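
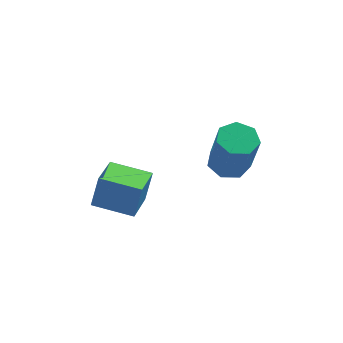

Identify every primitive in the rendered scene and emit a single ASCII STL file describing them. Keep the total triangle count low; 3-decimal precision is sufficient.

solid 
facet normal -0.146 0.319 -0.937
outer loop
vertex 0.433 -1.478 0.169
vertex 0.043 -0.848 0.444
vertex 0.816 -0.924 0.298
endloop
endfacet
facet normal 0.817 -0.496 -0.295
outer loop
vertex 0.433 -1.478 0.169
vertex 0.816 -0.924 0.298
vertex 0.727 -2.121 2.062
endloop
endfacet
facet normal 0.816 -0.496 -0.295
outer loop
vertex 0.727 -2.121 2.062
vertex 0.816 -0.924 0.298
vertex 1.11 -1.567 2.19
endloop
endfacet
facet normal 0.146 -0.318 0.937
outer loop
vertex 0.727 -2.121 2.062
vertex 1.11 -1.567 2.19
vertex 0.337 -1.492 2.336
endloop
endfacet
facet normal -0.146 0.319 -0.937
outer loop
vertex 0.816 -0.924 0.298
vertex 0.043 -0.848 0.444
vertex 0.616 -0.313 0.537
endloop
endfacet
facet normal 0.945 0.324 -0.037
outer loop
vertex 0.816 -0.924 0.298
vertex 0.616 -0.313 0.537
vertex 1.11 -1.567 2.19
endloop
endfacet
facet normal 0.945 0.324 -0.037
outer loop
vertex 1.11 -1.567 2.19
vertex 0.616 -0.313 0.537
vertex 0.91 -0.956 2.429
endloop
endfacet
facet normal 0.146 -0.319 0.937
outer loop
vertex 1.11 -1.567 2.19
vertex 0.91 -0.956 2.429
vertex 0.337 -1.492 2.336
endloop
endfacet
facet normal -0.145 0.318 -0.937
outer loop
vertex 0.616 -0.313 0.537
vertex 0.043 -0.848 0.444
vertex -0.015 -0.105 0.705
endloop
endfacet
facet normal 0.362 0.898 0.249
outer loop
vertex 0.616 -0.313 0.537
vertex -0.015 -0.105 0.705
vertex 0.91 -0.956 2.429
endloop
endfacet
facet normal 0.363 0.898 0.249
outer loop
vertex 0.91 -0.956 2.429
vertex -0.015 -0.105 0.705
vertex 0.279 -0.748 2.598
endloop
endfacet
facet normal 0.146 -0.318 0.937
outer loop
vertex 0.91 -0.956 2.429
vertex 0.279 -0.748 2.598
vertex 0.337 -1.492 2.336
endloop
endfacet
facet normal -0.146 0.318 -0.937
outer loop
vertex -0.015 -0.105 0.705
vertex 0.043 -0.848 0.444
vertex -0.602 -0.457 0.677
endloop
endfacet
facet normal -0.494 0.797 0.347
outer loop
vertex -0.015 -0.105 0.705
vertex -0.602 -0.457 0.677
vertex 0.279 -0.748 2.598
endloop
endfacet
facet normal -0.495 0.796 0.348
outer loop
vertex 0.279 -0.748 2.598
vertex -0.602 -0.457 0.677
vertex -0.308 -1.1 2.569
endloop
endfacet
facet normal 0.145 -0.319 0.937
outer loop
vertex 0.279 -0.748 2.598
vertex -0.308 -1.1 2.569
vertex 0.337 -1.492 2.336
endloop
endfacet
facet normal -0.145 0.318 -0.937
outer loop
vertex -0.602 -0.457 0.677
vertex 0.043 -0.848 0.444
vertex -0.704 -1.104 0.473
endloop
endfacet
facet normal -0.978 0.096 0.185
outer loop
vertex -0.602 -0.457 0.677
vertex -0.704 -1.104 0.473
vertex -0.308 -1.1 2.569
endloop
endfacet
facet normal -0.978 0.096 0.185
outer loop
vertex -0.308 -1.1 2.569
vertex -0.704 -1.104 0.473
vertex -0.41 -1.747 2.365
endloop
endfacet
facet normal 0.145 -0.318 0.937
outer loop
vertex -0.308 -1.1 2.569
vertex -0.41 -1.747 2.365
vertex 0.337 -1.492 2.336
endloop
endfacet
facet normal -0.146 0.319 -0.937
outer loop
vertex -0.704 -1.104 0.473
vertex 0.043 -0.848 0.444
vertex -0.243 -1.558 0.247
endloop
endfacet
facet normal -0.725 -0.678 -0.118
outer loop
vertex -0.704 -1.104 0.473
vertex -0.243 -1.558 0.247
vertex -0.41 -1.747 2.365
endloop
endfacet
facet normal -0.725 -0.678 -0.118
outer loop
vertex -0.41 -1.747 2.365
vertex -0.243 -1.558 0.247
vertex 0.051 -2.201 2.139
endloop
endfacet
facet normal 0.145 -0.319 0.937
outer loop
vertex -0.41 -1.747 2.365
vertex 0.051 -2.201 2.139
vertex 0.337 -1.492 2.336
endloop
endfacet
facet normal -0.146 0.319 -0.937
outer loop
vertex -0.243 -1.558 0.247
vertex 0.043 -0.848 0.444
vertex 0.433 -1.478 0.169
endloop
endfacet
facet normal 0.073 -0.941 -0.331
outer loop
vertex -0.243 -1.558 0.247
vertex 0.433 -1.478 0.169
vertex 0.051 -2.201 2.139
endloop
endfacet
facet normal 0.074 -0.941 -0.331
outer loop
vertex 0.051 -2.201 2.139
vertex 0.433 -1.478 0.169
vertex 0.727 -2.121 2.062
endloop
endfacet
facet normal 0.144 -0.319 0.937
outer loop
vertex 0.051 -2.201 2.139
vertex 0.727 -2.121 2.062
vertex 0.337 -1.492 2.336
endloop
endfacet
facet normal -0.955 0.256 0.152
outer loop
vertex -4.427 -2.57 1.034
vertex -4.104 -1.151 0.671
vertex -4.695 -2.827 -0.212
endloop
endfacet
facet normal -0.215 -0.946 0.241
outer loop
vertex -3.196 -3.229 -0.451
vertex -4.427 -2.57 1.034
vertex -4.695 -2.827 -0.212
endloop
endfacet
facet normal -0.955 0.256 0.152
outer loop
vertex -4.695 -2.827 -0.212
vertex -4.104 -1.151 0.671
vertex -4.372 -1.408 -0.575
endloop
endfacet
facet normal -0.206 -0.198 -0.958
outer loop
vertex -4.372 -1.408 -0.575
vertex -3.196 -3.229 -0.451
vertex -4.695 -2.827 -0.212
endloop
endfacet
facet normal 0.206 0.198 0.958
outer loop
vertex -4.427 -2.57 1.034
vertex -2.605 -1.553 0.432
vertex -4.104 -1.151 0.671
endloop
endfacet
facet normal -0.215 -0.946 0.241
outer loop
vertex -2.928 -2.972 0.795
vertex -4.427 -2.57 1.034
vertex -3.196 -3.229 -0.451
endloop
endfacet
facet normal 0.206 0.198 0.958
outer loop
vertex -2.928 -2.972 0.795
vertex -2.605 -1.553 0.432
vertex -4.427 -2.57 1.034
endloop
endfacet
facet normal 0.215 0.946 -0.241
outer loop
vertex -4.104 -1.151 0.671
vertex -2.605 -1.553 0.432
vertex -4.372 -1.408 -0.575
endloop
endfacet
facet normal -0.206 -0.198 -0.958
outer loop
vertex -2.873 -1.81 -0.814
vertex -3.196 -3.229 -0.451
vertex -4.372 -1.408 -0.575
endloop
endfacet
facet normal 0.215 0.946 -0.241
outer loop
vertex -4.372 -1.408 -0.575
vertex -2.605 -1.553 0.432
vertex -2.873 -1.81 -0.814
endloop
endfacet
facet normal 0.955 -0.256 -0.152
outer loop
vertex -2.873 -1.81 -0.814
vertex -2.928 -2.972 0.795
vertex -3.196 -3.229 -0.451
endloop
endfacet
facet normal 0.955 -0.256 -0.152
outer loop
vertex -2.605 -1.553 0.432
vertex -2.928 -2.972 0.795
vertex -2.873 -1.81 -0.814
endloop
endfacet

endsolid


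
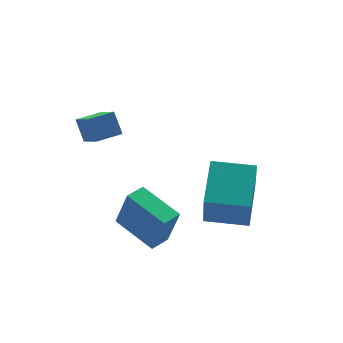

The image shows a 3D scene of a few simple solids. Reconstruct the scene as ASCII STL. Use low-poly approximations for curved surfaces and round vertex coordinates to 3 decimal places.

solid 
facet normal -0.944 -0.327 0.037
outer loop
vertex -0.905 -3.149 1.824
vertex -1.493 -1.383 2.404
vertex -1.148 -2.648 0.049
endloop
endfacet
facet normal 0.302 -0.906 -0.297
outer loop
vertex -0.307 -2.357 0.016
vertex -0.905 -3.149 1.824
vertex -1.148 -2.648 0.049
endloop
endfacet
facet normal -0.944 -0.326 0.037
outer loop
vertex -1.148 -2.648 0.049
vertex -1.493 -1.383 2.404
vertex -1.736 -0.881 0.629
endloop
endfacet
facet normal -0.131 0.270 -0.954
outer loop
vertex -1.736 -0.881 0.629
vertex -0.307 -2.357 0.016
vertex -1.148 -2.648 0.049
endloop
endfacet
facet normal 0.131 -0.270 0.954
outer loop
vertex -0.905 -3.149 1.824
vertex -0.652 -1.092 2.371
vertex -1.493 -1.383 2.404
endloop
endfacet
facet normal 0.301 -0.906 -0.297
outer loop
vertex -0.064 -2.859 1.791
vertex -0.905 -3.149 1.824
vertex -0.307 -2.357 0.016
endloop
endfacet
facet normal 0.130 -0.270 0.954
outer loop
vertex -0.064 -2.859 1.791
vertex -0.652 -1.092 2.371
vertex -0.905 -3.149 1.824
endloop
endfacet
facet normal -0.302 0.906 0.297
outer loop
vertex -1.493 -1.383 2.404
vertex -0.652 -1.092 2.371
vertex -1.736 -0.881 0.629
endloop
endfacet
facet normal -0.130 0.270 -0.954
outer loop
vertex -0.895 -0.591 0.596
vertex -0.307 -2.357 0.016
vertex -1.736 -0.881 0.629
endloop
endfacet
facet normal -0.301 0.906 0.297
outer loop
vertex -1.736 -0.881 0.629
vertex -0.652 -1.092 2.371
vertex -0.895 -0.591 0.596
endloop
endfacet
facet normal 0.944 0.327 -0.037
outer loop
vertex -0.895 -0.591 0.596
vertex -0.064 -2.859 1.791
vertex -0.307 -2.357 0.016
endloop
endfacet
facet normal 0.944 0.326 -0.037
outer loop
vertex -0.652 -1.092 2.371
vertex -0.064 -2.859 1.791
vertex -0.895 -0.591 0.596
endloop
endfacet
facet normal -0.562 -0.706 -0.432
outer loop
vertex 2.718 -3.411 1.455
vertex 1.282 -2.33 1.557
vertex 3.192 -2.598 -0.489
endloop
endfacet
facet normal 0.797 -0.601 -0.057
outer loop
vertex 4.378 -1.11 0.423
vertex 2.718 -3.411 1.455
vertex 3.192 -2.598 -0.489
endloop
endfacet
facet normal -0.562 -0.705 -0.432
outer loop
vertex 3.192 -2.598 -0.489
vertex 1.282 -2.33 1.557
vertex 1.757 -1.517 -0.387
endloop
endfacet
facet normal 0.220 0.377 -0.900
outer loop
vertex 1.757 -1.517 -0.387
vertex 4.378 -1.11 0.423
vertex 3.192 -2.598 -0.489
endloop
endfacet
facet normal -0.220 -0.377 0.900
outer loop
vertex 2.718 -3.411 1.455
vertex 2.468 -0.842 2.469
vertex 1.282 -2.33 1.557
endloop
endfacet
facet normal 0.798 -0.601 -0.056
outer loop
vertex 3.903 -1.923 2.367
vertex 2.718 -3.411 1.455
vertex 4.378 -1.11 0.423
endloop
endfacet
facet normal -0.220 -0.377 0.900
outer loop
vertex 3.903 -1.923 2.367
vertex 2.468 -0.842 2.469
vertex 2.718 -3.411 1.455
endloop
endfacet
facet normal -0.797 0.601 0.056
outer loop
vertex 1.282 -2.33 1.557
vertex 2.468 -0.842 2.469
vertex 1.757 -1.517 -0.387
endloop
endfacet
facet normal 0.220 0.377 -0.900
outer loop
vertex 2.942 -0.029 0.525
vertex 4.378 -1.11 0.423
vertex 1.757 -1.517 -0.387
endloop
endfacet
facet normal -0.798 0.600 0.057
outer loop
vertex 1.757 -1.517 -0.387
vertex 2.468 -0.842 2.469
vertex 2.942 -0.029 0.525
endloop
endfacet
facet normal 0.562 0.705 0.432
outer loop
vertex 2.942 -0.029 0.525
vertex 3.903 -1.923 2.367
vertex 4.378 -1.11 0.423
endloop
endfacet
facet normal 0.562 0.705 0.432
outer loop
vertex 2.468 -0.842 2.469
vertex 3.903 -1.923 2.367
vertex 2.942 -0.029 0.525
endloop
endfacet
facet normal -0.998 0.038 -0.050
outer loop
vertex -1.42 1.827 4.651
vertex -1.329 3.075 3.789
vertex -1.399 1.207 3.755
endloop
endfacet
facet normal -0.060 -0.822 0.567
outer loop
vertex -0.291 1.165 3.811
vertex -1.42 1.827 4.651
vertex -1.399 1.207 3.755
endloop
endfacet
facet normal -0.998 0.038 -0.050
outer loop
vertex -1.399 1.207 3.755
vertex -1.329 3.075 3.789
vertex -1.308 2.455 2.893
endloop
endfacet
facet normal 0.020 -0.569 -0.822
outer loop
vertex -1.308 2.455 2.893
vertex -0.291 1.165 3.811
vertex -1.399 1.207 3.755
endloop
endfacet
facet normal -0.020 0.569 0.822
outer loop
vertex -1.42 1.827 4.651
vertex -0.221 3.033 3.845
vertex -1.329 3.075 3.789
endloop
endfacet
facet normal -0.060 -0.822 0.567
outer loop
vertex -0.312 1.785 4.707
vertex -1.42 1.827 4.651
vertex -0.291 1.165 3.811
endloop
endfacet
facet normal -0.020 0.569 0.822
outer loop
vertex -0.312 1.785 4.707
vertex -0.221 3.033 3.845
vertex -1.42 1.827 4.651
endloop
endfacet
facet normal 0.060 0.822 -0.567
outer loop
vertex -1.329 3.075 3.789
vertex -0.221 3.033 3.845
vertex -1.308 2.455 2.893
endloop
endfacet
facet normal 0.020 -0.569 -0.822
outer loop
vertex -0.2 2.413 2.949
vertex -0.291 1.165 3.811
vertex -1.308 2.455 2.893
endloop
endfacet
facet normal 0.060 0.822 -0.567
outer loop
vertex -1.308 2.455 2.893
vertex -0.221 3.033 3.845
vertex -0.2 2.413 2.949
endloop
endfacet
facet normal 0.998 -0.038 0.050
outer loop
vertex -0.2 2.413 2.949
vertex -0.312 1.785 4.707
vertex -0.291 1.165 3.811
endloop
endfacet
facet normal 0.998 -0.038 0.050
outer loop
vertex -0.221 3.033 3.845
vertex -0.312 1.785 4.707
vertex -0.2 2.413 2.949
endloop
endfacet

endsolid


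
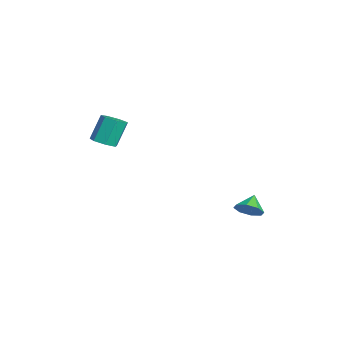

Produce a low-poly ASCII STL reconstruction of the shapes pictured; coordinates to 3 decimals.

solid 
facet normal 0.232 -0.391 -0.891
outer loop
vertex 0.589 -3.74 2.857
vertex 0.046 -4.29 2.957
vertex -0.03 -3.587 2.629
endloop
endfacet
facet normal 0.333 0.892 -0.305
outer loop
vertex 0.589 -3.74 2.857
vertex -0.03 -3.587 2.629
vertex 0.198 -3.079 4.362
endloop
endfacet
facet normal 0.333 0.892 -0.305
outer loop
vertex 0.198 -3.079 4.362
vertex -0.03 -3.587 2.629
vertex -0.421 -2.926 4.134
endloop
endfacet
facet normal -0.231 0.392 0.891
outer loop
vertex 0.198 -3.079 4.362
vertex -0.421 -2.926 4.134
vertex -0.346 -3.63 4.463
endloop
endfacet
facet normal 0.232 -0.391 -0.891
outer loop
vertex -0.03 -3.587 2.629
vertex 0.046 -4.29 2.957
vertex -0.592 -3.964 2.648
endloop
endfacet
facet normal -0.507 0.733 -0.454
outer loop
vertex -0.03 -3.587 2.629
vertex -0.592 -3.964 2.648
vertex -0.421 -2.926 4.134
endloop
endfacet
facet normal -0.508 0.733 -0.453
outer loop
vertex -0.421 -2.926 4.134
vertex -0.592 -3.964 2.648
vertex -0.983 -3.303 4.154
endloop
endfacet
facet normal -0.231 0.392 0.891
outer loop
vertex -0.421 -2.926 4.134
vertex -0.983 -3.303 4.154
vertex -0.346 -3.63 4.463
endloop
endfacet
facet normal 0.231 -0.391 -0.891
outer loop
vertex -0.592 -3.964 2.648
vertex 0.046 -4.29 2.957
vertex -0.674 -4.586 2.9
endloop
endfacet
facet normal -0.965 0.022 -0.260
outer loop
vertex -0.592 -3.964 2.648
vertex -0.674 -4.586 2.9
vertex -0.983 -3.303 4.154
endloop
endfacet
facet normal -0.965 0.022 -0.260
outer loop
vertex -0.983 -3.303 4.154
vertex -0.674 -4.586 2.9
vertex -1.065 -3.926 4.406
endloop
endfacet
facet normal -0.232 0.391 0.891
outer loop
vertex -0.983 -3.303 4.154
vertex -1.065 -3.926 4.406
vertex -0.346 -3.63 4.463
endloop
endfacet
facet normal 0.231 -0.391 -0.891
outer loop
vertex -0.674 -4.586 2.9
vertex 0.046 -4.29 2.957
vertex -0.214 -4.986 3.195
endloop
endfacet
facet normal -0.696 -0.706 0.129
outer loop
vertex -0.674 -4.586 2.9
vertex -0.214 -4.986 3.195
vertex -1.065 -3.926 4.406
endloop
endfacet
facet normal -0.696 -0.706 0.129
outer loop
vertex -1.065 -3.926 4.406
vertex -0.214 -4.986 3.195
vertex -0.605 -4.326 4.701
endloop
endfacet
facet normal -0.232 0.391 0.891
outer loop
vertex -1.065 -3.926 4.406
vertex -0.605 -4.326 4.701
vertex -0.346 -3.63 4.463
endloop
endfacet
facet normal 0.232 -0.391 -0.891
outer loop
vertex -0.214 -4.986 3.195
vertex 0.046 -4.29 2.957
vertex 0.441 -4.862 3.311
endloop
endfacet
facet normal 0.096 -0.902 0.420
outer loop
vertex -0.214 -4.986 3.195
vertex 0.441 -4.862 3.311
vertex -0.605 -4.326 4.701
endloop
endfacet
facet normal 0.098 -0.902 0.421
outer loop
vertex -0.605 -4.326 4.701
vertex 0.441 -4.862 3.311
vertex 0.05 -4.201 4.816
endloop
endfacet
facet normal -0.231 0.391 0.891
outer loop
vertex -0.605 -4.326 4.701
vertex 0.05 -4.201 4.816
vertex -0.346 -3.63 4.463
endloop
endfacet
facet normal 0.231 -0.391 -0.891
outer loop
vertex 0.441 -4.862 3.311
vertex 0.046 -4.29 2.957
vertex 0.799 -4.307 3.16
endloop
endfacet
facet normal 0.817 -0.419 0.396
outer loop
vertex 0.441 -4.862 3.311
vertex 0.799 -4.307 3.16
vertex 0.05 -4.201 4.816
endloop
endfacet
facet normal 0.817 -0.419 0.396
outer loop
vertex 0.05 -4.201 4.816
vertex 0.799 -4.307 3.16
vertex 0.407 -3.647 4.666
endloop
endfacet
facet normal -0.231 0.390 0.891
outer loop
vertex 0.05 -4.201 4.816
vertex 0.407 -3.647 4.666
vertex -0.346 -3.63 4.463
endloop
endfacet
facet normal 0.231 -0.390 -0.891
outer loop
vertex 0.799 -4.307 3.16
vertex 0.046 -4.29 2.957
vertex 0.589 -3.74 2.857
endloop
endfacet
facet normal 0.922 0.381 0.073
outer loop
vertex 0.799 -4.307 3.16
vertex 0.589 -3.74 2.857
vertex 0.407 -3.647 4.666
endloop
endfacet
facet normal 0.923 0.379 0.073
outer loop
vertex 0.407 -3.647 4.666
vertex 0.589 -3.74 2.857
vertex 0.198 -3.079 4.362
endloop
endfacet
facet normal -0.231 0.392 0.891
outer loop
vertex 0.407 -3.647 4.666
vertex 0.198 -3.079 4.362
vertex -0.346 -3.63 4.463
endloop
endfacet
facet normal 0.668 -0.406 -0.624
outer loop
vertex 2.522 2.894 -1.106
vertex 2.044 3.126 -1.769
vertex 2.675 3.486 -1.327
endloop
endfacet
facet normal 0.207 0.295 0.933
outer loop
vertex 2.522 2.894 -1.106
vertex 2.675 3.486 -1.327
vertex 1.276 3.594 -1.051
endloop
endfacet
facet normal 0.668 -0.405 -0.624
outer loop
vertex 2.675 3.486 -1.327
vertex 2.044 3.126 -1.769
vertex 2.458 3.868 -1.807
endloop
endfacet
facet normal 0.174 0.807 0.564
outer loop
vertex 2.675 3.486 -1.327
vertex 2.458 3.868 -1.807
vertex 1.276 3.594 -1.051
endloop
endfacet
facet normal 0.669 -0.405 -0.623
outer loop
vertex 2.458 3.868 -1.807
vertex 2.044 3.126 -1.769
vertex 1.999 3.815 -2.265
endloop
endfacet
facet normal -0.183 0.981 0.070
outer loop
vertex 2.458 3.868 -1.807
vertex 1.999 3.815 -2.265
vertex 1.276 3.594 -1.051
endloop
endfacet
facet normal 0.668 -0.406 -0.624
outer loop
vertex 1.999 3.815 -2.265
vertex 2.044 3.126 -1.769
vertex 1.566 3.359 -2.432
endloop
endfacet
facet normal -0.652 0.713 -0.258
outer loop
vertex 1.999 3.815 -2.265
vertex 1.566 3.359 -2.432
vertex 1.276 3.594 -1.051
endloop
endfacet
facet normal 0.667 -0.406 -0.624
outer loop
vertex 1.566 3.359 -2.432
vertex 2.044 3.126 -1.769
vertex 1.413 2.767 -2.21
endloop
endfacet
facet normal -0.960 0.162 -0.229
outer loop
vertex 1.566 3.359 -2.432
vertex 1.413 2.767 -2.21
vertex 1.276 3.594 -1.051
endloop
endfacet
facet normal 0.667 -0.407 -0.624
outer loop
vertex 1.413 2.767 -2.21
vertex 2.044 3.126 -1.769
vertex 1.629 2.385 -1.73
endloop
endfacet
facet normal -0.927 -0.349 0.139
outer loop
vertex 1.413 2.767 -2.21
vertex 1.629 2.385 -1.73
vertex 1.276 3.594 -1.051
endloop
endfacet
facet normal 0.668 -0.407 -0.624
outer loop
vertex 1.629 2.385 -1.73
vertex 2.044 3.126 -1.769
vertex 2.089 2.438 -1.272
endloop
endfacet
facet normal -0.571 -0.522 0.634
outer loop
vertex 1.629 2.385 -1.73
vertex 2.089 2.438 -1.272
vertex 1.276 3.594 -1.051
endloop
endfacet
facet normal 0.668 -0.407 -0.624
outer loop
vertex 2.089 2.438 -1.272
vertex 2.044 3.126 -1.769
vertex 2.522 2.894 -1.106
endloop
endfacet
facet normal -0.101 -0.255 0.962
outer loop
vertex 2.089 2.438 -1.272
vertex 2.522 2.894 -1.106
vertex 1.276 3.594 -1.051
endloop
endfacet

endsolid


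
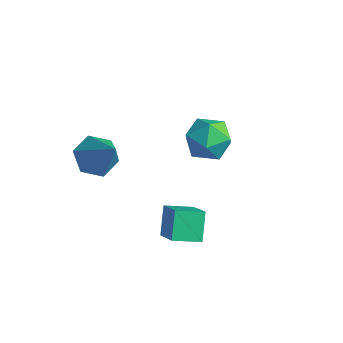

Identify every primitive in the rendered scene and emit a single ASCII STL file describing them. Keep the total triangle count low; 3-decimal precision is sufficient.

solid 
facet normal -0.524 -0.192 0.830
outer loop
vertex -2.538 1.482 -0.032
vertex -2.188 0.413 -0.058
vertex -1.59 1.186 0.498
endloop
endfacet
facet normal -0.305 0.488 0.818
outer loop
vertex -2.538 1.482 -0.032
vertex -1.59 1.186 0.498
vertex -1.631 2.145 -0.089
endloop
endfacet
facet normal -0.565 0.793 0.228
outer loop
vertex -2.538 1.482 -0.032
vertex -1.631 2.145 -0.089
vertex -2.255 1.964 -1.008
endloop
endfacet
facet normal -0.945 0.301 -0.125
outer loop
vertex -2.538 1.482 -0.032
vertex -2.255 1.964 -1.008
vertex -2.599 0.893 -0.989
endloop
endfacet
facet normal -0.919 -0.307 0.247
outer loop
vertex -2.538 1.482 -0.032
vertex -2.599 0.893 -0.989
vertex -2.188 0.413 -0.058
endloop
endfacet
facet normal 0.407 0.490 0.771
outer loop
vertex -1.631 2.145 -0.089
vertex -1.59 1.186 0.498
vertex -0.721 1.487 -0.151
endloop
endfacet
facet normal 0.054 -0.610 0.790
outer loop
vertex -1.59 1.186 0.498
vertex -2.188 0.413 -0.058
vertex -1.065 0.416 -0.132
endloop
endfacet
facet normal -0.586 -0.796 -0.152
outer loop
vertex -2.188 0.413 -0.058
vertex -2.599 0.893 -0.989
vertex -1.689 0.235 -1.051
endloop
endfacet
facet normal -0.629 0.189 -0.754
outer loop
vertex -2.599 0.893 -0.989
vertex -2.255 1.964 -1.008
vertex -1.73 1.194 -1.638
endloop
endfacet
facet normal -0.015 0.983 -0.184
outer loop
vertex -2.255 1.964 -1.008
vertex -1.631 2.145 -0.089
vertex -1.132 1.967 -1.082
endloop
endfacet
facet normal 0.945 -0.301 0.125
outer loop
vertex -0.782 0.898 -1.108
vertex -0.721 1.487 -0.151
vertex -1.065 0.416 -0.132
endloop
endfacet
facet normal 0.565 -0.793 -0.228
outer loop
vertex -0.782 0.898 -1.108
vertex -1.065 0.416 -0.132
vertex -1.689 0.235 -1.051
endloop
endfacet
facet normal 0.305 -0.488 -0.818
outer loop
vertex -0.782 0.898 -1.108
vertex -1.689 0.235 -1.051
vertex -1.73 1.194 -1.638
endloop
endfacet
facet normal 0.524 0.192 -0.830
outer loop
vertex -0.782 0.898 -1.108
vertex -1.73 1.194 -1.638
vertex -1.132 1.967 -1.082
endloop
endfacet
facet normal 0.919 0.307 -0.247
outer loop
vertex -0.782 0.898 -1.108
vertex -1.132 1.967 -1.082
vertex -0.721 1.487 -0.151
endloop
endfacet
facet normal 0.629 -0.189 0.754
outer loop
vertex -1.065 0.416 -0.132
vertex -0.721 1.487 -0.151
vertex -1.59 1.186 0.498
endloop
endfacet
facet normal 0.015 -0.983 0.184
outer loop
vertex -1.689 0.235 -1.051
vertex -1.065 0.416 -0.132
vertex -2.188 0.413 -0.058
endloop
endfacet
facet normal -0.407 -0.490 -0.771
outer loop
vertex -1.73 1.194 -1.638
vertex -1.689 0.235 -1.051
vertex -2.599 0.893 -0.989
endloop
endfacet
facet normal -0.054 0.610 -0.790
outer loop
vertex -1.132 1.967 -1.082
vertex -1.73 1.194 -1.638
vertex -2.255 1.964 -1.008
endloop
endfacet
facet normal 0.586 0.796 0.152
outer loop
vertex -0.721 1.487 -0.151
vertex -1.132 1.967 -1.082
vertex -1.631 2.145 -0.089
endloop
endfacet
facet normal -0.628 0.094 -0.772
outer loop
vertex -2.614 -3.842 0.189
vertex -3.319 -3.541 0.799
vertex -2.716 -2.887 0.388
endloop
endfacet
facet normal 0.950 0.157 -0.268
outer loop
vertex -2.614 -3.842 0.189
vertex -2.716 -2.887 0.388
vertex -2.001 -3.739 2.421
endloop
endfacet
facet normal -0.628 0.093 -0.773
outer loop
vertex -2.716 -2.887 0.388
vertex -3.319 -3.541 0.799
vertex -3.422 -2.587 0.998
endloop
endfacet
facet normal 0.509 0.843 0.174
outer loop
vertex -2.716 -2.887 0.388
vertex -3.422 -2.587 0.998
vertex -2.001 -3.739 2.421
endloop
endfacet
facet normal -0.628 0.093 -0.773
outer loop
vertex -3.422 -2.587 0.998
vertex -3.319 -3.541 0.799
vertex -4.025 -3.241 1.409
endloop
endfacet
facet normal -0.206 0.650 0.732
outer loop
vertex -3.422 -2.587 0.998
vertex -4.025 -3.241 1.409
vertex -2.001 -3.739 2.421
endloop
endfacet
facet normal -0.628 0.094 -0.773
outer loop
vertex -4.025 -3.241 1.409
vertex -3.319 -3.541 0.799
vertex -3.923 -4.195 1.21
endloop
endfacet
facet normal -0.480 -0.228 0.847
outer loop
vertex -4.025 -3.241 1.409
vertex -3.923 -4.195 1.21
vertex -2.001 -3.739 2.421
endloop
endfacet
facet normal -0.628 0.094 -0.773
outer loop
vertex -3.923 -4.195 1.21
vertex -3.319 -3.541 0.799
vertex -3.217 -4.495 0.6
endloop
endfacet
facet normal -0.038 -0.914 0.405
outer loop
vertex -3.923 -4.195 1.21
vertex -3.217 -4.495 0.6
vertex -2.001 -3.739 2.421
endloop
endfacet
facet normal -0.628 0.094 -0.772
outer loop
vertex -3.217 -4.495 0.6
vertex -3.319 -3.541 0.799
vertex -2.614 -3.842 0.189
endloop
endfacet
facet normal 0.676 -0.721 -0.153
outer loop
vertex -3.217 -4.495 0.6
vertex -2.614 -3.842 0.189
vertex -2.001 -3.739 2.421
endloop
endfacet
facet normal -0.697 0.332 -0.636
outer loop
vertex -0.831 -2.328 -1.687
vertex -0.09 -1.386 -2.008
vertex -0.291 -3.09 -2.676
endloop
endfacet
facet normal -0.597 -0.759 0.259
outer loop
vertex 0.81 -3.614 -1.672
vertex -0.831 -2.328 -1.687
vertex -0.291 -3.09 -2.676
endloop
endfacet
facet normal -0.697 0.331 -0.635
outer loop
vertex -0.291 -3.09 -2.676
vertex -0.09 -1.386 -2.008
vertex 0.449 -2.148 -2.997
endloop
endfacet
facet normal 0.397 -0.560 -0.727
outer loop
vertex 0.449 -2.148 -2.997
vertex 0.81 -3.614 -1.672
vertex -0.291 -3.09 -2.676
endloop
endfacet
facet normal -0.397 0.560 0.727
outer loop
vertex -0.831 -2.328 -1.687
vertex 1.011 -1.91 -1.004
vertex -0.09 -1.386 -2.008
endloop
endfacet
facet normal -0.597 -0.759 0.259
outer loop
vertex 0.271 -2.852 -0.683
vertex -0.831 -2.328 -1.687
vertex 0.81 -3.614 -1.672
endloop
endfacet
facet normal -0.397 0.560 0.728
outer loop
vertex 0.271 -2.852 -0.683
vertex 1.011 -1.91 -1.004
vertex -0.831 -2.328 -1.687
endloop
endfacet
facet normal 0.597 0.759 -0.259
outer loop
vertex -0.09 -1.386 -2.008
vertex 1.011 -1.91 -1.004
vertex 0.449 -2.148 -2.997
endloop
endfacet
facet normal 0.397 -0.560 -0.728
outer loop
vertex 1.551 -2.672 -1.993
vertex 0.81 -3.614 -1.672
vertex 0.449 -2.148 -2.997
endloop
endfacet
facet normal 0.597 0.759 -0.259
outer loop
vertex 0.449 -2.148 -2.997
vertex 1.011 -1.91 -1.004
vertex 1.551 -2.672 -1.993
endloop
endfacet
facet normal 0.697 -0.332 0.636
outer loop
vertex 1.551 -2.672 -1.993
vertex 0.271 -2.852 -0.683
vertex 0.81 -3.614 -1.672
endloop
endfacet
facet normal 0.697 -0.331 0.636
outer loop
vertex 1.011 -1.91 -1.004
vertex 0.271 -2.852 -0.683
vertex 1.551 -2.672 -1.993
endloop
endfacet

endsolid


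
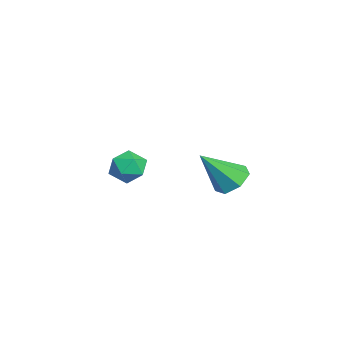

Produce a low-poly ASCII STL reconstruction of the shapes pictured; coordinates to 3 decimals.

solid 
facet normal -0.648 0.561 0.515
outer loop
vertex -3.792 -2.284 0.983
vertex -4.357 -2.696 0.721
vertex -4.018 -2.889 1.358
endloop
endfacet
facet normal -0.016 0.531 0.847
outer loop
vertex -3.792 -2.284 0.983
vertex -4.018 -2.889 1.358
vertex -3.289 -2.747 1.283
endloop
endfacet
facet normal 0.480 0.781 0.399
outer loop
vertex -3.792 -2.284 0.983
vertex -3.289 -2.747 1.283
vertex -3.177 -2.467 0.601
endloop
endfacet
facet normal 0.157 0.965 -0.209
outer loop
vertex -3.792 -2.284 0.983
vertex -3.177 -2.467 0.601
vertex -3.837 -2.435 0.253
endloop
endfacet
facet normal -0.541 0.830 -0.138
outer loop
vertex -3.792 -2.284 0.983
vertex -3.837 -2.435 0.253
vertex -4.357 -2.696 0.721
endloop
endfacet
facet normal 0.131 -0.154 0.979
outer loop
vertex -3.289 -2.747 1.283
vertex -4.018 -2.889 1.358
vertex -3.543 -3.445 1.207
endloop
endfacet
facet normal -0.891 -0.106 0.442
outer loop
vertex -4.018 -2.889 1.358
vertex -4.357 -2.696 0.721
vertex -4.203 -3.413 0.859
endloop
endfacet
facet normal -0.718 0.328 -0.614
outer loop
vertex -4.357 -2.696 0.721
vertex -3.837 -2.435 0.253
vertex -4.091 -3.133 0.177
endloop
endfacet
facet normal 0.411 0.549 -0.728
outer loop
vertex -3.837 -2.435 0.253
vertex -3.177 -2.467 0.601
vertex -3.362 -2.991 0.102
endloop
endfacet
facet normal 0.934 0.250 0.256
outer loop
vertex -3.177 -2.467 0.601
vertex -3.289 -2.747 1.283
vertex -3.023 -3.184 0.739
endloop
endfacet
facet normal -0.157 -0.965 0.209
outer loop
vertex -3.588 -3.596 0.477
vertex -3.543 -3.445 1.207
vertex -4.203 -3.413 0.859
endloop
endfacet
facet normal -0.480 -0.781 -0.399
outer loop
vertex -3.588 -3.596 0.477
vertex -4.203 -3.413 0.859
vertex -4.091 -3.133 0.177
endloop
endfacet
facet normal 0.016 -0.531 -0.847
outer loop
vertex -3.588 -3.596 0.477
vertex -4.091 -3.133 0.177
vertex -3.362 -2.991 0.102
endloop
endfacet
facet normal 0.648 -0.561 -0.515
outer loop
vertex -3.588 -3.596 0.477
vertex -3.362 -2.991 0.102
vertex -3.023 -3.184 0.739
endloop
endfacet
facet normal 0.541 -0.830 0.138
outer loop
vertex -3.588 -3.596 0.477
vertex -3.023 -3.184 0.739
vertex -3.543 -3.445 1.207
endloop
endfacet
facet normal -0.411 -0.549 0.728
outer loop
vertex -4.203 -3.413 0.859
vertex -3.543 -3.445 1.207
vertex -4.018 -2.889 1.358
endloop
endfacet
facet normal -0.934 -0.250 -0.256
outer loop
vertex -4.091 -3.133 0.177
vertex -4.203 -3.413 0.859
vertex -4.357 -2.696 0.721
endloop
endfacet
facet normal -0.131 0.154 -0.979
outer loop
vertex -3.362 -2.991 0.102
vertex -4.091 -3.133 0.177
vertex -3.837 -2.435 0.253
endloop
endfacet
facet normal 0.891 0.106 -0.442
outer loop
vertex -3.023 -3.184 0.739
vertex -3.362 -2.991 0.102
vertex -3.177 -2.467 0.601
endloop
endfacet
facet normal 0.718 -0.328 0.614
outer loop
vertex -3.543 -3.445 1.207
vertex -3.023 -3.184 0.739
vertex -3.289 -2.747 1.283
endloop
endfacet
facet normal -0.127 0.646 -0.752
outer loop
vertex 1.101 0.361 2.076
vertex 0.417 0.174 2.031
vertex 0.71 0.688 2.423
endloop
endfacet
facet normal 0.756 0.273 0.595
outer loop
vertex 1.101 0.361 2.076
vertex 0.71 0.688 2.423
vertex 0.623 -0.874 3.249
endloop
endfacet
facet normal -0.127 0.646 -0.752
outer loop
vertex 0.71 0.688 2.423
vertex 0.417 0.174 2.031
vertex 0.099 0.628 2.475
endloop
endfacet
facet normal 0.030 0.466 0.884
outer loop
vertex 0.71 0.688 2.423
vertex 0.099 0.628 2.475
vertex 0.623 -0.874 3.249
endloop
endfacet
facet normal -0.127 0.647 -0.752
outer loop
vertex 0.099 0.628 2.475
vertex 0.417 0.174 2.031
vertex -0.272 0.226 2.192
endloop
endfacet
facet normal -0.686 0.129 0.716
outer loop
vertex 0.099 0.628 2.475
vertex -0.272 0.226 2.192
vertex 0.623 -0.874 3.249
endloop
endfacet
facet normal -0.127 0.647 -0.752
outer loop
vertex -0.272 0.226 2.192
vertex 0.417 0.174 2.031
vertex -0.125 -0.215 1.788
endloop
endfacet
facet normal -0.849 -0.482 0.217
outer loop
vertex -0.272 0.226 2.192
vertex -0.125 -0.215 1.788
vertex 0.623 -0.874 3.249
endloop
endfacet
facet normal -0.127 0.647 -0.752
outer loop
vertex -0.125 -0.215 1.788
vertex 0.417 0.174 2.031
vertex 0.431 -0.363 1.567
endloop
endfacet
facet normal -0.337 -0.911 -0.238
outer loop
vertex -0.125 -0.215 1.788
vertex 0.431 -0.363 1.567
vertex 0.623 -0.874 3.249
endloop
endfacet
facet normal -0.127 0.647 -0.752
outer loop
vertex 0.431 -0.363 1.567
vertex 0.417 0.174 2.031
vertex 0.976 -0.107 1.695
endloop
endfacet
facet normal 0.463 -0.832 -0.306
outer loop
vertex 0.431 -0.363 1.567
vertex 0.976 -0.107 1.695
vertex 0.623 -0.874 3.249
endloop
endfacet
facet normal -0.127 0.646 -0.752
outer loop
vertex 0.976 -0.107 1.695
vertex 0.417 0.174 2.031
vertex 1.101 0.361 2.076
endloop
endfacet
facet normal 0.950 -0.306 0.065
outer loop
vertex 0.976 -0.107 1.695
vertex 1.101 0.361 2.076
vertex 0.623 -0.874 3.249
endloop
endfacet

endsolid


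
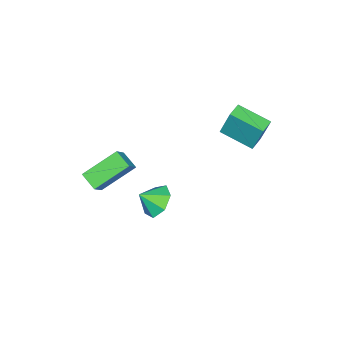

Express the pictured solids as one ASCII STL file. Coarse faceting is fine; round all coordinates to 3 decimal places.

solid 
facet normal -0.686 -0.073 -0.724
outer loop
vertex 3.547 -3.075 0.544
vertex 2.297 -1.959 1.616
vertex 3.907 -2.267 0.122
endloop
endfacet
facet normal 0.628 -0.561 -0.539
outer loop
vertex 4.723 -2.181 0.984
vertex 3.547 -3.075 0.544
vertex 3.907 -2.267 0.122
endloop
endfacet
facet normal -0.686 -0.073 -0.724
outer loop
vertex 3.907 -2.267 0.122
vertex 2.297 -1.959 1.616
vertex 2.657 -1.151 1.194
endloop
endfacet
facet normal 0.367 0.825 -0.430
outer loop
vertex 2.657 -1.151 1.194
vertex 4.723 -2.181 0.984
vertex 3.907 -2.267 0.122
endloop
endfacet
facet normal -0.367 -0.825 0.430
outer loop
vertex 3.547 -3.075 0.544
vertex 3.113 -1.873 2.478
vertex 2.297 -1.959 1.616
endloop
endfacet
facet normal 0.628 -0.561 -0.539
outer loop
vertex 4.363 -2.989 1.406
vertex 3.547 -3.075 0.544
vertex 4.723 -2.181 0.984
endloop
endfacet
facet normal -0.367 -0.825 0.430
outer loop
vertex 4.363 -2.989 1.406
vertex 3.113 -1.873 2.478
vertex 3.547 -3.075 0.544
endloop
endfacet
facet normal -0.628 0.561 0.539
outer loop
vertex 2.297 -1.959 1.616
vertex 3.113 -1.873 2.478
vertex 2.657 -1.151 1.194
endloop
endfacet
facet normal 0.367 0.825 -0.430
outer loop
vertex 3.473 -1.065 2.056
vertex 4.723 -2.181 0.984
vertex 2.657 -1.151 1.194
endloop
endfacet
facet normal -0.628 0.561 0.539
outer loop
vertex 2.657 -1.151 1.194
vertex 3.113 -1.873 2.478
vertex 3.473 -1.065 2.056
endloop
endfacet
facet normal 0.686 0.073 0.724
outer loop
vertex 3.473 -1.065 2.056
vertex 4.363 -2.989 1.406
vertex 4.723 -2.181 0.984
endloop
endfacet
facet normal 0.686 0.073 0.724
outer loop
vertex 3.113 -1.873 2.478
vertex 4.363 -2.989 1.406
vertex 3.473 -1.065 2.056
endloop
endfacet
facet normal -1.000 0.025 0.018
outer loop
vertex -2.93 1.351 2.126
vertex -2.898 3.05 1.565
vertex -2.972 0.831 0.55
endloop
endfacet
facet normal -0.018 -0.949 0.314
outer loop
vertex -2.102 0.81 0.535
vertex -2.93 1.351 2.126
vertex -2.972 0.831 0.55
endloop
endfacet
facet normal -1.000 0.025 0.018
outer loop
vertex -2.972 0.831 0.55
vertex -2.898 3.05 1.565
vertex -2.939 2.531 -0.011
endloop
endfacet
facet normal -0.024 -0.313 -0.949
outer loop
vertex -2.939 2.531 -0.011
vertex -2.102 0.81 0.535
vertex -2.972 0.831 0.55
endloop
endfacet
facet normal 0.024 0.313 0.949
outer loop
vertex -2.93 1.351 2.126
vertex -2.028 3.029 1.55
vertex -2.898 3.05 1.565
endloop
endfacet
facet normal -0.019 -0.950 0.313
outer loop
vertex -2.061 1.329 2.111
vertex -2.93 1.351 2.126
vertex -2.102 0.81 0.535
endloop
endfacet
facet normal 0.024 0.313 0.949
outer loop
vertex -2.061 1.329 2.111
vertex -2.028 3.029 1.55
vertex -2.93 1.351 2.126
endloop
endfacet
facet normal 0.018 0.950 -0.313
outer loop
vertex -2.898 3.05 1.565
vertex -2.028 3.029 1.55
vertex -2.939 2.531 -0.011
endloop
endfacet
facet normal -0.024 -0.313 -0.949
outer loop
vertex -2.07 2.509 -0.026
vertex -2.102 0.81 0.535
vertex -2.939 2.531 -0.011
endloop
endfacet
facet normal 0.019 0.949 -0.314
outer loop
vertex -2.939 2.531 -0.011
vertex -2.028 3.029 1.55
vertex -2.07 2.509 -0.026
endloop
endfacet
facet normal 1.000 -0.025 -0.018
outer loop
vertex -2.07 2.509 -0.026
vertex -2.061 1.329 2.111
vertex -2.102 0.81 0.535
endloop
endfacet
facet normal 1.000 -0.025 -0.018
outer loop
vertex -2.028 3.029 1.55
vertex -2.061 1.329 2.111
vertex -2.07 2.509 -0.026
endloop
endfacet
facet normal -0.466 0.618 -0.633
outer loop
vertex 2.573 -0.783 -2.248
vertex 2.147 -0.353 -1.515
vertex 2.979 -0.143 -1.922
endloop
endfacet
facet normal 0.866 -0.482 -0.131
outer loop
vertex 2.573 -0.783 -2.248
vertex 2.979 -0.143 -1.922
vertex 2.653 -1.027 -0.825
endloop
endfacet
facet normal -0.466 0.619 -0.633
outer loop
vertex 2.979 -0.143 -1.922
vertex 2.147 -0.353 -1.515
vertex 2.759 0.338 -1.29
endloop
endfacet
facet normal 0.951 0.031 0.308
outer loop
vertex 2.979 -0.143 -1.922
vertex 2.759 0.338 -1.29
vertex 2.653 -1.027 -0.825
endloop
endfacet
facet normal -0.465 0.618 -0.634
outer loop
vertex 2.759 0.338 -1.29
vertex 2.147 -0.353 -1.515
vertex 2.077 0.299 -0.828
endloop
endfacet
facet normal 0.536 0.235 0.811
outer loop
vertex 2.759 0.338 -1.29
vertex 2.077 0.299 -0.828
vertex 2.653 -1.027 -0.825
endloop
endfacet
facet normal -0.465 0.618 -0.634
outer loop
vertex 2.077 0.299 -0.828
vertex 2.147 -0.353 -1.515
vertex 1.448 -0.231 -0.883
endloop
endfacet
facet normal -0.065 -0.026 0.998
outer loop
vertex 2.077 0.299 -0.828
vertex 1.448 -0.231 -0.883
vertex 2.653 -1.027 -0.825
endloop
endfacet
facet normal -0.465 0.619 -0.633
outer loop
vertex 1.448 -0.231 -0.883
vertex 2.147 -0.353 -1.515
vertex 1.345 -0.853 -1.415
endloop
endfacet
facet normal -0.402 -0.556 0.728
outer loop
vertex 1.448 -0.231 -0.883
vertex 1.345 -0.853 -1.415
vertex 2.653 -1.027 -0.825
endloop
endfacet
facet normal -0.465 0.619 -0.633
outer loop
vertex 1.345 -0.853 -1.415
vertex 2.147 -0.353 -1.515
vertex 1.846 -1.098 -2.022
endloop
endfacet
facet normal -0.219 -0.954 0.204
outer loop
vertex 1.345 -0.853 -1.415
vertex 1.846 -1.098 -2.022
vertex 2.653 -1.027 -0.825
endloop
endfacet
facet normal -0.465 0.619 -0.633
outer loop
vertex 1.846 -1.098 -2.022
vertex 2.147 -0.353 -1.515
vertex 2.573 -0.783 -2.248
endloop
endfacet
facet normal 0.344 -0.922 -0.177
outer loop
vertex 1.846 -1.098 -2.022
vertex 2.573 -0.783 -2.248
vertex 2.653 -1.027 -0.825
endloop
endfacet

endsolid


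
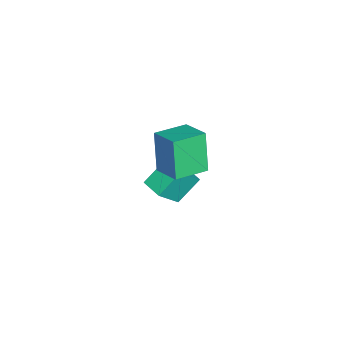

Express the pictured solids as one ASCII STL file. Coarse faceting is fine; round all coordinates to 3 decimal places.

solid 
facet normal -0.693 -0.717 0.074
outer loop
vertex -0.925 -4.127 -0.486
vertex -1.857 -3.361 -1.795
vertex -0.108 -5.032 -1.598
endloop
endfacet
facet normal 0.523 -0.431 0.735
outer loop
vertex 0.717 -4.179 -1.685
vertex -0.925 -4.127 -0.486
vertex -0.108 -5.032 -1.598
endloop
endfacet
facet normal -0.693 -0.717 0.074
outer loop
vertex -0.108 -5.032 -1.598
vertex -1.857 -3.361 -1.795
vertex -1.04 -4.266 -2.906
endloop
endfacet
facet normal 0.495 -0.548 -0.674
outer loop
vertex -1.04 -4.266 -2.906
vertex 0.717 -4.179 -1.685
vertex -0.108 -5.032 -1.598
endloop
endfacet
facet normal -0.496 0.548 0.674
outer loop
vertex -0.925 -4.127 -0.486
vertex -1.032 -2.508 -1.882
vertex -1.857 -3.361 -1.795
endloop
endfacet
facet normal 0.523 -0.430 0.735
outer loop
vertex -0.1 -3.274 -0.574
vertex -0.925 -4.127 -0.486
vertex 0.717 -4.179 -1.685
endloop
endfacet
facet normal -0.495 0.548 0.674
outer loop
vertex -0.1 -3.274 -0.574
vertex -1.032 -2.508 -1.882
vertex -0.925 -4.127 -0.486
endloop
endfacet
facet normal -0.523 0.431 -0.735
outer loop
vertex -1.857 -3.361 -1.795
vertex -1.032 -2.508 -1.882
vertex -1.04 -4.266 -2.906
endloop
endfacet
facet normal 0.495 -0.549 -0.674
outer loop
vertex -0.215 -3.413 -2.994
vertex 0.717 -4.179 -1.685
vertex -1.04 -4.266 -2.906
endloop
endfacet
facet normal -0.524 0.431 -0.735
outer loop
vertex -1.04 -4.266 -2.906
vertex -1.032 -2.508 -1.882
vertex -0.215 -3.413 -2.994
endloop
endfacet
facet normal 0.693 0.717 -0.074
outer loop
vertex -0.215 -3.413 -2.994
vertex -0.1 -3.274 -0.574
vertex 0.717 -4.179 -1.685
endloop
endfacet
facet normal 0.693 0.717 -0.074
outer loop
vertex -1.032 -2.508 -1.882
vertex -0.1 -3.274 -0.574
vertex -0.215 -3.413 -2.994
endloop
endfacet
facet normal -0.678 -0.671 -0.299
outer loop
vertex 1.982 -4.157 4.208
vertex 0.833 -2.887 3.966
vertex 2.656 -3.933 2.179
endloop
endfacet
facet normal 0.665 -0.734 0.140
outer loop
vertex 3.687 -2.913 2.634
vertex 1.982 -4.157 4.208
vertex 2.656 -3.933 2.179
endloop
endfacet
facet normal -0.678 -0.671 -0.299
outer loop
vertex 2.656 -3.933 2.179
vertex 0.833 -2.887 3.966
vertex 1.507 -2.663 1.937
endloop
endfacet
facet normal 0.314 0.104 -0.944
outer loop
vertex 1.507 -2.663 1.937
vertex 3.687 -2.913 2.634
vertex 2.656 -3.933 2.179
endloop
endfacet
facet normal -0.314 -0.104 0.944
outer loop
vertex 1.982 -4.157 4.208
vertex 1.864 -1.867 4.421
vertex 0.833 -2.887 3.966
endloop
endfacet
facet normal 0.665 -0.734 0.140
outer loop
vertex 3.013 -3.137 4.663
vertex 1.982 -4.157 4.208
vertex 3.687 -2.913 2.634
endloop
endfacet
facet normal -0.314 -0.104 0.944
outer loop
vertex 3.013 -3.137 4.663
vertex 1.864 -1.867 4.421
vertex 1.982 -4.157 4.208
endloop
endfacet
facet normal -0.665 0.734 -0.140
outer loop
vertex 0.833 -2.887 3.966
vertex 1.864 -1.867 4.421
vertex 1.507 -2.663 1.937
endloop
endfacet
facet normal 0.314 0.104 -0.944
outer loop
vertex 2.538 -1.643 2.392
vertex 3.687 -2.913 2.634
vertex 1.507 -2.663 1.937
endloop
endfacet
facet normal -0.665 0.734 -0.140
outer loop
vertex 1.507 -2.663 1.937
vertex 1.864 -1.867 4.421
vertex 2.538 -1.643 2.392
endloop
endfacet
facet normal 0.678 0.671 0.299
outer loop
vertex 2.538 -1.643 2.392
vertex 3.013 -3.137 4.663
vertex 3.687 -2.913 2.634
endloop
endfacet
facet normal 0.678 0.671 0.299
outer loop
vertex 1.864 -1.867 4.421
vertex 3.013 -3.137 4.663
vertex 2.538 -1.643 2.392
endloop
endfacet

endsolid


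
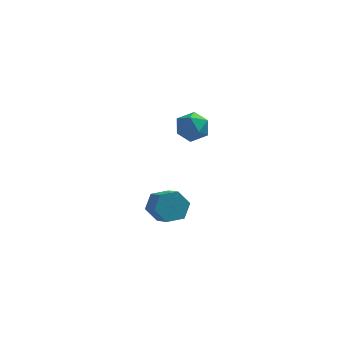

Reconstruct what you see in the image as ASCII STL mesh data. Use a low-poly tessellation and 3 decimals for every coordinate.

solid 
facet normal -0.366 0.304 0.880
outer loop
vertex 0.776 3.981 3.53
vertex -0.086 3.572 3.313
vertex 0.599 3.051 3.778
endloop
endfacet
facet normal 0.337 0.182 0.924
outer loop
vertex 0.776 3.981 3.53
vertex 0.599 3.051 3.778
vertex 1.47 3.303 3.411
endloop
endfacet
facet normal 0.663 0.601 0.446
outer loop
vertex 0.776 3.981 3.53
vertex 1.47 3.303 3.411
vertex 1.323 3.979 2.72
endloop
endfacet
facet normal 0.163 0.981 0.107
outer loop
vertex 0.776 3.981 3.53
vertex 1.323 3.979 2.72
vertex 0.362 4.145 2.659
endloop
endfacet
facet normal -0.473 0.797 0.375
outer loop
vertex 0.776 3.981 3.53
vertex 0.362 4.145 2.659
vertex -0.086 3.572 3.313
endloop
endfacet
facet normal 0.455 -0.496 0.739
outer loop
vertex 1.47 3.303 3.411
vertex 0.599 3.051 3.778
vertex 1.038 2.475 3.121
endloop
endfacet
facet normal -0.682 -0.301 0.667
outer loop
vertex 0.599 3.051 3.778
vertex -0.086 3.572 3.313
vertex 0.077 2.641 3.06
endloop
endfacet
facet normal -0.854 0.498 -0.149
outer loop
vertex -0.086 3.572 3.313
vertex 0.362 4.145 2.659
vertex -0.07 3.317 2.369
endloop
endfacet
facet normal 0.174 0.795 -0.581
outer loop
vertex 0.362 4.145 2.659
vertex 1.323 3.979 2.72
vertex 0.801 3.569 2.002
endloop
endfacet
facet normal 0.983 0.181 -0.032
outer loop
vertex 1.323 3.979 2.72
vertex 1.47 3.303 3.411
vertex 1.486 3.048 2.467
endloop
endfacet
facet normal -0.163 -0.981 -0.107
outer loop
vertex 0.624 2.639 2.25
vertex 1.038 2.475 3.121
vertex 0.077 2.641 3.06
endloop
endfacet
facet normal -0.663 -0.601 -0.446
outer loop
vertex 0.624 2.639 2.25
vertex 0.077 2.641 3.06
vertex -0.07 3.317 2.369
endloop
endfacet
facet normal -0.337 -0.182 -0.924
outer loop
vertex 0.624 2.639 2.25
vertex -0.07 3.317 2.369
vertex 0.801 3.569 2.002
endloop
endfacet
facet normal 0.366 -0.304 -0.880
outer loop
vertex 0.624 2.639 2.25
vertex 0.801 3.569 2.002
vertex 1.486 3.048 2.467
endloop
endfacet
facet normal 0.473 -0.797 -0.375
outer loop
vertex 0.624 2.639 2.25
vertex 1.486 3.048 2.467
vertex 1.038 2.475 3.121
endloop
endfacet
facet normal -0.174 -0.795 0.581
outer loop
vertex 0.077 2.641 3.06
vertex 1.038 2.475 3.121
vertex 0.599 3.051 3.778
endloop
endfacet
facet normal -0.983 -0.181 0.032
outer loop
vertex -0.07 3.317 2.369
vertex 0.077 2.641 3.06
vertex -0.086 3.572 3.313
endloop
endfacet
facet normal -0.455 0.496 -0.739
outer loop
vertex 0.801 3.569 2.002
vertex -0.07 3.317 2.369
vertex 0.362 4.145 2.659
endloop
endfacet
facet normal 0.682 0.301 -0.667
outer loop
vertex 1.486 3.048 2.467
vertex 0.801 3.569 2.002
vertex 1.323 3.979 2.72
endloop
endfacet
facet normal 0.854 -0.498 0.149
outer loop
vertex 1.038 2.475 3.121
vertex 1.486 3.048 2.467
vertex 1.47 3.303 3.411
endloop
endfacet
facet normal -0.355 0.750 -0.558
outer loop
vertex -0.21 3.999 -4.769
vertex -0.84 4.24 -4.044
vertex 0.062 4.647 -4.071
endloop
endfacet
facet normal 0.894 0.097 -0.438
outer loop
vertex -0.21 3.999 -4.769
vertex 0.062 4.647 -4.071
vertex 0.33 2.859 -3.92
endloop
endfacet
facet normal 0.893 0.097 -0.439
outer loop
vertex 0.33 2.859 -3.92
vertex 0.062 4.647 -4.071
vertex 0.602 3.507 -3.223
endloop
endfacet
facet normal 0.355 -0.750 0.558
outer loop
vertex 0.33 2.859 -3.92
vertex 0.602 3.507 -3.223
vertex -0.3 3.1 -3.196
endloop
endfacet
facet normal -0.355 0.750 -0.558
outer loop
vertex 0.062 4.647 -4.071
vertex -0.84 4.24 -4.044
vertex -0.568 4.888 -3.347
endloop
endfacet
facet normal 0.685 0.615 0.391
outer loop
vertex 0.062 4.647 -4.071
vertex -0.568 4.888 -3.347
vertex 0.602 3.507 -3.223
endloop
endfacet
facet normal 0.685 0.615 0.391
outer loop
vertex 0.602 3.507 -3.223
vertex -0.568 4.888 -3.347
vertex -0.028 3.748 -2.498
endloop
endfacet
facet normal 0.355 -0.750 0.558
outer loop
vertex 0.602 3.507 -3.223
vertex -0.028 3.748 -2.498
vertex -0.3 3.1 -3.196
endloop
endfacet
facet normal -0.355 0.750 -0.558
outer loop
vertex -0.568 4.888 -3.347
vertex -0.84 4.24 -4.044
vertex -1.47 4.481 -3.32
endloop
endfacet
facet normal -0.209 0.518 0.829
outer loop
vertex -0.568 4.888 -3.347
vertex -1.47 4.481 -3.32
vertex -0.028 3.748 -2.498
endloop
endfacet
facet normal -0.209 0.518 0.829
outer loop
vertex -0.028 3.748 -2.498
vertex -1.47 4.481 -3.32
vertex -0.93 3.341 -2.471
endloop
endfacet
facet normal 0.355 -0.750 0.558
outer loop
vertex -0.028 3.748 -2.498
vertex -0.93 3.341 -2.471
vertex -0.3 3.1 -3.196
endloop
endfacet
facet normal -0.355 0.750 -0.558
outer loop
vertex -1.47 4.481 -3.32
vertex -0.84 4.24 -4.044
vertex -1.742 3.833 -4.017
endloop
endfacet
facet normal -0.894 -0.097 0.439
outer loop
vertex -1.47 4.481 -3.32
vertex -1.742 3.833 -4.017
vertex -0.93 3.341 -2.471
endloop
endfacet
facet normal -0.894 -0.097 0.438
outer loop
vertex -0.93 3.341 -2.471
vertex -1.742 3.833 -4.017
vertex -1.202 2.693 -3.169
endloop
endfacet
facet normal 0.355 -0.750 0.558
outer loop
vertex -0.93 3.341 -2.471
vertex -1.202 2.693 -3.169
vertex -0.3 3.1 -3.196
endloop
endfacet
facet normal -0.355 0.750 -0.558
outer loop
vertex -1.742 3.833 -4.017
vertex -0.84 4.24 -4.044
vertex -1.112 3.592 -4.742
endloop
endfacet
facet normal -0.685 -0.615 -0.391
outer loop
vertex -1.742 3.833 -4.017
vertex -1.112 3.592 -4.742
vertex -1.202 2.693 -3.169
endloop
endfacet
facet normal -0.685 -0.615 -0.391
outer loop
vertex -1.202 2.693 -3.169
vertex -1.112 3.592 -4.742
vertex -0.572 2.452 -3.893
endloop
endfacet
facet normal 0.355 -0.750 0.558
outer loop
vertex -1.202 2.693 -3.169
vertex -0.572 2.452 -3.893
vertex -0.3 3.1 -3.196
endloop
endfacet
facet normal -0.355 0.750 -0.558
outer loop
vertex -1.112 3.592 -4.742
vertex -0.84 4.24 -4.044
vertex -0.21 3.999 -4.769
endloop
endfacet
facet normal 0.209 -0.518 -0.829
outer loop
vertex -1.112 3.592 -4.742
vertex -0.21 3.999 -4.769
vertex -0.572 2.452 -3.893
endloop
endfacet
facet normal 0.209 -0.518 -0.829
outer loop
vertex -0.572 2.452 -3.893
vertex -0.21 3.999 -4.769
vertex 0.33 2.859 -3.92
endloop
endfacet
facet normal 0.355 -0.750 0.558
outer loop
vertex -0.572 2.452 -3.893
vertex 0.33 2.859 -3.92
vertex -0.3 3.1 -3.196
endloop
endfacet

endsolid


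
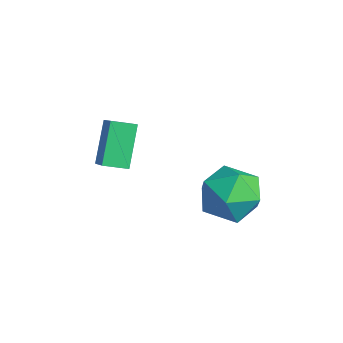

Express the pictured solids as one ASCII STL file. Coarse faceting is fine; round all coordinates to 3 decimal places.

solid 
facet normal -0.990 0.134 -0.048
outer loop
vertex -2.378 0.919 -0.224
vertex -2.545 -0.235 0.006
vertex -2.483 0.546 0.899
endloop
endfacet
facet normal -0.664 0.726 0.179
outer loop
vertex -2.378 0.919 -0.224
vertex -2.483 0.546 0.899
vertex -1.666 1.362 0.618
endloop
endfacet
facet normal -0.196 0.926 -0.321
outer loop
vertex -2.378 0.919 -0.224
vertex -1.666 1.362 0.618
vertex -1.224 1.085 -0.45
endloop
endfacet
facet normal -0.234 0.457 -0.858
outer loop
vertex -2.378 0.919 -0.224
vertex -1.224 1.085 -0.45
vertex -1.767 0.098 -0.828
endloop
endfacet
facet normal -0.724 -0.032 -0.689
outer loop
vertex -2.378 0.919 -0.224
vertex -1.767 0.098 -0.828
vertex -2.545 -0.235 0.006
endloop
endfacet
facet normal -0.298 0.564 0.770
outer loop
vertex -1.666 1.362 0.618
vertex -2.483 0.546 0.899
vertex -1.393 0.482 1.368
endloop
endfacet
facet normal -0.826 -0.395 0.403
outer loop
vertex -2.483 0.546 0.899
vertex -2.545 -0.235 0.006
vertex -1.936 -0.505 0.99
endloop
endfacet
facet normal -0.396 -0.664 -0.635
outer loop
vertex -2.545 -0.235 0.006
vertex -1.767 0.098 -0.828
vertex -1.494 -0.782 -0.078
endloop
endfacet
facet normal 0.398 0.129 -0.908
outer loop
vertex -1.767 0.098 -0.828
vertex -1.224 1.085 -0.45
vertex -0.677 0.034 -0.359
endloop
endfacet
facet normal 0.459 0.888 -0.040
outer loop
vertex -1.224 1.085 -0.45
vertex -1.666 1.362 0.618
vertex -0.615 0.815 0.534
endloop
endfacet
facet normal 0.234 -0.457 0.858
outer loop
vertex -0.782 -0.339 0.764
vertex -1.393 0.482 1.368
vertex -1.936 -0.505 0.99
endloop
endfacet
facet normal 0.196 -0.926 0.321
outer loop
vertex -0.782 -0.339 0.764
vertex -1.936 -0.505 0.99
vertex -1.494 -0.782 -0.078
endloop
endfacet
facet normal 0.664 -0.726 -0.179
outer loop
vertex -0.782 -0.339 0.764
vertex -1.494 -0.782 -0.078
vertex -0.677 0.034 -0.359
endloop
endfacet
facet normal 0.990 -0.134 0.048
outer loop
vertex -0.782 -0.339 0.764
vertex -0.677 0.034 -0.359
vertex -0.615 0.815 0.534
endloop
endfacet
facet normal 0.724 0.032 0.689
outer loop
vertex -0.782 -0.339 0.764
vertex -0.615 0.815 0.534
vertex -1.393 0.482 1.368
endloop
endfacet
facet normal -0.398 -0.129 0.908
outer loop
vertex -1.936 -0.505 0.99
vertex -1.393 0.482 1.368
vertex -2.483 0.546 0.899
endloop
endfacet
facet normal -0.459 -0.888 0.040
outer loop
vertex -1.494 -0.782 -0.078
vertex -1.936 -0.505 0.99
vertex -2.545 -0.235 0.006
endloop
endfacet
facet normal 0.298 -0.564 -0.770
outer loop
vertex -0.677 0.034 -0.359
vertex -1.494 -0.782 -0.078
vertex -1.767 0.098 -0.828
endloop
endfacet
facet normal 0.826 0.395 -0.403
outer loop
vertex -0.615 0.815 0.534
vertex -0.677 0.034 -0.359
vertex -1.224 1.085 -0.45
endloop
endfacet
facet normal 0.396 0.664 0.635
outer loop
vertex -1.393 0.482 1.368
vertex -0.615 0.815 0.534
vertex -1.666 1.362 0.618
endloop
endfacet
facet normal -0.756 0.183 -0.628
outer loop
vertex -4.043 -2.975 3.501
vertex -3.687 -2.221 3.292
vertex -3.201 -3.711 2.274
endloop
endfacet
facet normal -0.413 -0.878 0.243
outer loop
vertex -2.173 -3.959 3.128
vertex -4.043 -2.975 3.501
vertex -3.201 -3.711 2.274
endloop
endfacet
facet normal -0.757 0.182 -0.628
outer loop
vertex -3.201 -3.711 2.274
vertex -3.687 -2.221 3.292
vertex -2.846 -2.956 2.065
endloop
endfacet
facet normal 0.507 -0.443 -0.739
outer loop
vertex -2.846 -2.956 2.065
vertex -2.173 -3.959 3.128
vertex -3.201 -3.711 2.274
endloop
endfacet
facet normal -0.507 0.444 0.739
outer loop
vertex -4.043 -2.975 3.501
vertex -2.659 -2.469 4.146
vertex -3.687 -2.221 3.292
endloop
endfacet
facet normal -0.413 -0.878 0.242
outer loop
vertex -3.014 -3.224 4.355
vertex -4.043 -2.975 3.501
vertex -2.173 -3.959 3.128
endloop
endfacet
facet normal -0.507 0.443 0.740
outer loop
vertex -3.014 -3.224 4.355
vertex -2.659 -2.469 4.146
vertex -4.043 -2.975 3.501
endloop
endfacet
facet normal 0.413 0.878 -0.243
outer loop
vertex -3.687 -2.221 3.292
vertex -2.659 -2.469 4.146
vertex -2.846 -2.956 2.065
endloop
endfacet
facet normal 0.506 -0.444 -0.739
outer loop
vertex -1.817 -3.205 2.919
vertex -2.173 -3.959 3.128
vertex -2.846 -2.956 2.065
endloop
endfacet
facet normal 0.414 0.878 -0.243
outer loop
vertex -2.846 -2.956 2.065
vertex -2.659 -2.469 4.146
vertex -1.817 -3.205 2.919
endloop
endfacet
facet normal 0.756 -0.183 0.628
outer loop
vertex -1.817 -3.205 2.919
vertex -3.014 -3.224 4.355
vertex -2.173 -3.959 3.128
endloop
endfacet
facet normal 0.757 -0.182 0.628
outer loop
vertex -2.659 -2.469 4.146
vertex -3.014 -3.224 4.355
vertex -1.817 -3.205 2.919
endloop
endfacet

endsolid


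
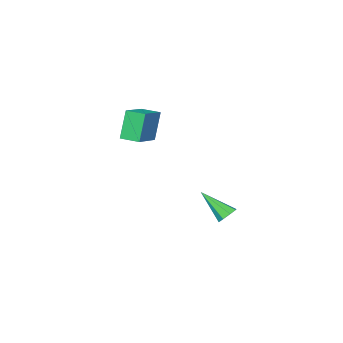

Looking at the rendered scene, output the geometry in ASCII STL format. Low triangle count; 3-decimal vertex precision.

solid 
facet normal -0.201 0.747 -0.634
outer loop
vertex -0.334 4.712 -3.948
vertex -0.928 4.467 -4.049
vertex -0.671 4.892 -3.629
endloop
endfacet
facet normal 0.736 0.328 0.592
outer loop
vertex -0.334 4.712 -3.948
vertex -0.671 4.892 -3.629
vertex -0.512 2.913 -2.731
endloop
endfacet
facet normal -0.199 0.747 -0.634
outer loop
vertex -0.671 4.892 -3.629
vertex -0.928 4.467 -4.049
vertex -1.158 4.824 -3.556
endloop
endfacet
facet normal 0.077 0.417 0.906
outer loop
vertex -0.671 4.892 -3.629
vertex -1.158 4.824 -3.556
vertex -0.512 2.913 -2.731
endloop
endfacet
facet normal -0.200 0.747 -0.634
outer loop
vertex -1.158 4.824 -3.556
vertex -0.928 4.467 -4.049
vertex -1.511 4.547 -3.771
endloop
endfacet
facet normal -0.594 0.141 0.792
outer loop
vertex -1.158 4.824 -3.556
vertex -1.511 4.547 -3.771
vertex -0.512 2.913 -2.731
endloop
endfacet
facet normal -0.200 0.747 -0.634
outer loop
vertex -1.511 4.547 -3.771
vertex -0.928 4.467 -4.049
vertex -1.522 4.223 -4.149
endloop
endfacet
facet normal -0.886 -0.340 0.317
outer loop
vertex -1.511 4.547 -3.771
vertex -1.522 4.223 -4.149
vertex -0.512 2.913 -2.731
endloop
endfacet
facet normal -0.201 0.748 -0.633
outer loop
vertex -1.522 4.223 -4.149
vertex -0.928 4.467 -4.049
vertex -1.186 4.043 -4.468
endloop
endfacet
facet normal -0.626 -0.742 -0.240
outer loop
vertex -1.522 4.223 -4.149
vertex -1.186 4.043 -4.468
vertex -0.512 2.913 -2.731
endloop
endfacet
facet normal -0.201 0.748 -0.633
outer loop
vertex -1.186 4.043 -4.468
vertex -0.928 4.467 -4.049
vertex -0.699 4.111 -4.542
endloop
endfacet
facet normal 0.032 -0.832 -0.554
outer loop
vertex -1.186 4.043 -4.468
vertex -0.699 4.111 -4.542
vertex -0.512 2.913 -2.731
endloop
endfacet
facet normal -0.200 0.748 -0.633
outer loop
vertex -0.699 4.111 -4.542
vertex -0.928 4.467 -4.049
vertex -0.346 4.388 -4.326
endloop
endfacet
facet normal 0.705 -0.556 -0.440
outer loop
vertex -0.699 4.111 -4.542
vertex -0.346 4.388 -4.326
vertex -0.512 2.913 -2.731
endloop
endfacet
facet normal -0.200 0.747 -0.634
outer loop
vertex -0.346 4.388 -4.326
vertex -0.928 4.467 -4.049
vertex -0.334 4.712 -3.948
endloop
endfacet
facet normal 0.997 -0.076 0.033
outer loop
vertex -0.346 4.388 -4.326
vertex -0.334 4.712 -3.948
vertex -0.512 2.913 -2.731
endloop
endfacet
facet normal -0.874 -0.313 -0.373
outer loop
vertex 1.521 0.576 3.398
vertex 1.153 1.612 3.392
vertex 2.167 0.795 1.7
endloop
endfacet
facet normal 0.334 -0.942 0.006
outer loop
vertex 3.827 1.388 2.408
vertex 1.521 0.576 3.398
vertex 2.167 0.795 1.7
endloop
endfacet
facet normal -0.874 -0.313 -0.373
outer loop
vertex 2.167 0.795 1.7
vertex 1.153 1.612 3.392
vertex 1.799 1.831 1.694
endloop
endfacet
facet normal 0.353 0.120 -0.928
outer loop
vertex 1.799 1.831 1.694
vertex 3.827 1.388 2.408
vertex 2.167 0.795 1.7
endloop
endfacet
facet normal -0.353 -0.120 0.928
outer loop
vertex 1.521 0.576 3.398
vertex 2.813 2.205 4.1
vertex 1.153 1.612 3.392
endloop
endfacet
facet normal 0.334 -0.942 0.006
outer loop
vertex 3.181 1.169 4.106
vertex 1.521 0.576 3.398
vertex 3.827 1.388 2.408
endloop
endfacet
facet normal -0.353 -0.120 0.928
outer loop
vertex 3.181 1.169 4.106
vertex 2.813 2.205 4.1
vertex 1.521 0.576 3.398
endloop
endfacet
facet normal -0.334 0.942 -0.006
outer loop
vertex 1.153 1.612 3.392
vertex 2.813 2.205 4.1
vertex 1.799 1.831 1.694
endloop
endfacet
facet normal 0.353 0.120 -0.928
outer loop
vertex 3.459 2.424 2.402
vertex 3.827 1.388 2.408
vertex 1.799 1.831 1.694
endloop
endfacet
facet normal -0.334 0.942 -0.006
outer loop
vertex 1.799 1.831 1.694
vertex 2.813 2.205 4.1
vertex 3.459 2.424 2.402
endloop
endfacet
facet normal 0.874 0.313 0.373
outer loop
vertex 3.459 2.424 2.402
vertex 3.181 1.169 4.106
vertex 3.827 1.388 2.408
endloop
endfacet
facet normal 0.874 0.313 0.373
outer loop
vertex 2.813 2.205 4.1
vertex 3.181 1.169 4.106
vertex 3.459 2.424 2.402
endloop
endfacet

endsolid


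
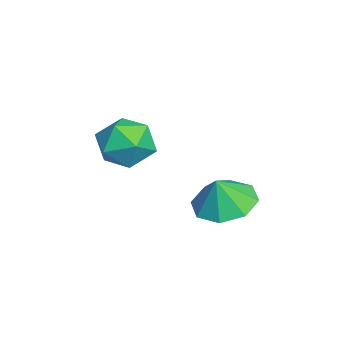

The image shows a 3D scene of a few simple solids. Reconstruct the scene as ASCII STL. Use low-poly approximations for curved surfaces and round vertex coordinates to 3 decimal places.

solid 
facet normal -0.292 0.933 0.212
outer loop
vertex 1.699 -1.451 1.839
vertex 0.766 -1.795 2.067
vertex 1.479 -1.737 2.794
endloop
endfacet
facet normal 0.403 0.847 0.347
outer loop
vertex 1.699 -1.451 1.839
vertex 1.479 -1.737 2.794
vertex 2.375 -1.993 2.378
endloop
endfacet
facet normal 0.721 0.642 -0.259
outer loop
vertex 1.699 -1.451 1.839
vertex 2.375 -1.993 2.378
vertex 2.215 -2.21 1.394
endloop
endfacet
facet normal 0.222 0.601 -0.768
outer loop
vertex 1.699 -1.451 1.839
vertex 2.215 -2.21 1.394
vertex 1.22 -2.088 1.202
endloop
endfacet
facet normal -0.404 0.781 -0.477
outer loop
vertex 1.699 -1.451 1.839
vertex 1.22 -2.088 1.202
vertex 0.766 -1.795 2.067
endloop
endfacet
facet normal 0.473 0.319 0.821
outer loop
vertex 2.375 -1.993 2.378
vertex 1.479 -1.737 2.794
vertex 1.86 -2.672 2.938
endloop
endfacet
facet normal -0.653 0.457 0.604
outer loop
vertex 1.479 -1.737 2.794
vertex 0.766 -1.795 2.067
vertex 0.865 -2.55 2.746
endloop
endfacet
facet normal -0.834 0.212 -0.510
outer loop
vertex 0.766 -1.795 2.067
vertex 1.22 -2.088 1.202
vertex 0.705 -2.767 1.762
endloop
endfacet
facet normal 0.180 -0.078 -0.981
outer loop
vertex 1.22 -2.088 1.202
vertex 2.215 -2.21 1.394
vertex 1.601 -3.023 1.346
endloop
endfacet
facet normal 0.987 -0.012 -0.158
outer loop
vertex 2.215 -2.21 1.394
vertex 2.375 -1.993 2.378
vertex 2.314 -2.965 2.073
endloop
endfacet
facet normal -0.222 -0.601 0.768
outer loop
vertex 1.381 -3.309 2.301
vertex 1.86 -2.672 2.938
vertex 0.865 -2.55 2.746
endloop
endfacet
facet normal -0.721 -0.642 0.259
outer loop
vertex 1.381 -3.309 2.301
vertex 0.865 -2.55 2.746
vertex 0.705 -2.767 1.762
endloop
endfacet
facet normal -0.403 -0.847 -0.347
outer loop
vertex 1.381 -3.309 2.301
vertex 0.705 -2.767 1.762
vertex 1.601 -3.023 1.346
endloop
endfacet
facet normal 0.292 -0.933 -0.212
outer loop
vertex 1.381 -3.309 2.301
vertex 1.601 -3.023 1.346
vertex 2.314 -2.965 2.073
endloop
endfacet
facet normal 0.404 -0.781 0.477
outer loop
vertex 1.381 -3.309 2.301
vertex 2.314 -2.965 2.073
vertex 1.86 -2.672 2.938
endloop
endfacet
facet normal -0.180 0.078 0.981
outer loop
vertex 0.865 -2.55 2.746
vertex 1.86 -2.672 2.938
vertex 1.479 -1.737 2.794
endloop
endfacet
facet normal -0.987 0.012 0.158
outer loop
vertex 0.705 -2.767 1.762
vertex 0.865 -2.55 2.746
vertex 0.766 -1.795 2.067
endloop
endfacet
facet normal -0.473 -0.319 -0.821
outer loop
vertex 1.601 -3.023 1.346
vertex 0.705 -2.767 1.762
vertex 1.22 -2.088 1.202
endloop
endfacet
facet normal 0.653 -0.457 -0.604
outer loop
vertex 2.314 -2.965 2.073
vertex 1.601 -3.023 1.346
vertex 2.215 -2.21 1.394
endloop
endfacet
facet normal 0.834 -0.212 0.510
outer loop
vertex 1.86 -2.672 2.938
vertex 2.314 -2.965 2.073
vertex 2.375 -1.993 2.378
endloop
endfacet
facet normal -0.301 0.219 -0.928
outer loop
vertex 3.284 1.217 0.129
vertex 2.478 0.585 0.241
vertex 2.65 1.584 0.421
endloop
endfacet
facet normal 0.587 0.518 0.622
outer loop
vertex 3.284 1.217 0.129
vertex 2.65 1.584 0.421
vertex 2.822 0.335 1.299
endloop
endfacet
facet normal -0.300 0.219 -0.928
outer loop
vertex 2.65 1.584 0.421
vertex 2.478 0.585 0.241
vertex 1.916 1.366 0.607
endloop
endfacet
facet normal 0.035 0.578 0.815
outer loop
vertex 2.65 1.584 0.421
vertex 1.916 1.366 0.607
vertex 2.822 0.335 1.299
endloop
endfacet
facet normal -0.301 0.219 -0.928
outer loop
vertex 1.916 1.366 0.607
vertex 2.478 0.585 0.241
vertex 1.511 0.69 0.579
endloop
endfacet
facet normal -0.424 0.218 0.879
outer loop
vertex 1.916 1.366 0.607
vertex 1.511 0.69 0.579
vertex 2.822 0.335 1.299
endloop
endfacet
facet normal -0.301 0.218 -0.928
outer loop
vertex 1.511 0.69 0.579
vertex 2.478 0.585 0.241
vertex 1.673 -0.048 0.353
endloop
endfacet
facet normal -0.522 -0.352 0.777
outer loop
vertex 1.511 0.69 0.579
vertex 1.673 -0.048 0.353
vertex 2.822 0.335 1.299
endloop
endfacet
facet normal -0.301 0.219 -0.928
outer loop
vertex 1.673 -0.048 0.353
vertex 2.478 0.585 0.241
vertex 2.307 -0.415 0.061
endloop
endfacet
facet normal -0.201 -0.799 0.567
outer loop
vertex 1.673 -0.048 0.353
vertex 2.307 -0.415 0.061
vertex 2.822 0.335 1.299
endloop
endfacet
facet normal -0.302 0.219 -0.928
outer loop
vertex 2.307 -0.415 0.061
vertex 2.478 0.585 0.241
vertex 3.041 -0.196 -0.126
endloop
endfacet
facet normal 0.351 -0.858 0.374
outer loop
vertex 2.307 -0.415 0.061
vertex 3.041 -0.196 -0.126
vertex 2.822 0.335 1.299
endloop
endfacet
facet normal -0.300 0.220 -0.928
outer loop
vertex 3.041 -0.196 -0.126
vertex 2.478 0.585 0.241
vertex 3.446 0.48 -0.097
endloop
endfacet
facet normal 0.810 -0.498 0.310
outer loop
vertex 3.041 -0.196 -0.126
vertex 3.446 0.48 -0.097
vertex 2.822 0.335 1.299
endloop
endfacet
facet normal -0.300 0.219 -0.928
outer loop
vertex 3.446 0.48 -0.097
vertex 2.478 0.585 0.241
vertex 3.284 1.217 0.129
endloop
endfacet
facet normal 0.908 0.073 0.413
outer loop
vertex 3.446 0.48 -0.097
vertex 3.284 1.217 0.129
vertex 2.822 0.335 1.299
endloop
endfacet

endsolid


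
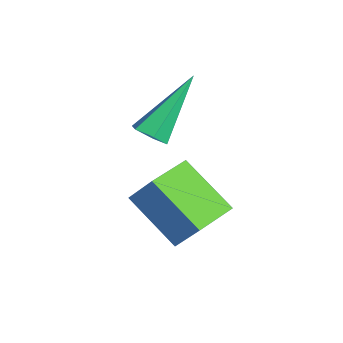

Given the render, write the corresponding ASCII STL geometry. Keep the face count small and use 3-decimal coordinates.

solid 
facet normal -0.628 -0.495 0.601
outer loop
vertex -1.595 0.747 -0.717
vertex -2.394 1.76 -0.717
vertex -2.175 0.289 -1.7
endloop
endfacet
facet normal 0.620 -0.785 0.000
outer loop
vertex -1.046 1.18 -2.783
vertex -1.595 0.747 -0.717
vertex -2.175 0.289 -1.7
endloop
endfacet
facet normal -0.628 -0.495 0.601
outer loop
vertex -2.175 0.289 -1.7
vertex -2.394 1.76 -0.717
vertex -2.974 1.302 -1.7
endloop
endfacet
facet normal -0.472 -0.373 -0.799
outer loop
vertex -2.974 1.302 -1.7
vertex -1.046 1.18 -2.783
vertex -2.175 0.289 -1.7
endloop
endfacet
facet normal 0.472 0.373 0.799
outer loop
vertex -1.595 0.747 -0.717
vertex -1.265 2.651 -1.8
vertex -2.394 1.76 -0.717
endloop
endfacet
facet normal 0.620 -0.785 0.000
outer loop
vertex -0.466 1.638 -1.8
vertex -1.595 0.747 -0.717
vertex -1.046 1.18 -2.783
endloop
endfacet
facet normal 0.472 0.373 0.799
outer loop
vertex -0.466 1.638 -1.8
vertex -1.265 2.651 -1.8
vertex -1.595 0.747 -0.717
endloop
endfacet
facet normal -0.620 0.785 -0.000
outer loop
vertex -2.394 1.76 -0.717
vertex -1.265 2.651 -1.8
vertex -2.974 1.302 -1.7
endloop
endfacet
facet normal -0.472 -0.373 -0.799
outer loop
vertex -1.845 2.193 -2.783
vertex -1.046 1.18 -2.783
vertex -2.974 1.302 -1.7
endloop
endfacet
facet normal -0.620 0.785 -0.000
outer loop
vertex -2.974 1.302 -1.7
vertex -1.265 2.651 -1.8
vertex -1.845 2.193 -2.783
endloop
endfacet
facet normal 0.628 0.495 -0.601
outer loop
vertex -1.845 2.193 -2.783
vertex -0.466 1.638 -1.8
vertex -1.046 1.18 -2.783
endloop
endfacet
facet normal 0.628 0.495 -0.601
outer loop
vertex -1.265 2.651 -1.8
vertex -0.466 1.638 -1.8
vertex -1.845 2.193 -2.783
endloop
endfacet
facet normal 0.311 -0.600 -0.737
outer loop
vertex -2.886 1.407 -0.43
vertex -3.253 1.049 -0.293
vertex -3.369 1.426 -0.649
endloop
endfacet
facet normal 0.202 0.909 -0.366
outer loop
vertex -2.886 1.407 -0.43
vertex -3.369 1.426 -0.649
vertex -3.907 2.311 1.253
endloop
endfacet
facet normal 0.311 -0.600 -0.737
outer loop
vertex -3.369 1.426 -0.649
vertex -3.253 1.049 -0.293
vertex -3.736 1.068 -0.512
endloop
endfacet
facet normal -0.703 0.547 -0.454
outer loop
vertex -3.369 1.426 -0.649
vertex -3.736 1.068 -0.512
vertex -3.907 2.311 1.253
endloop
endfacet
facet normal 0.311 -0.600 -0.737
outer loop
vertex -3.736 1.068 -0.512
vertex -3.253 1.049 -0.293
vertex -3.62 0.692 -0.157
endloop
endfacet
facet normal -0.970 -0.233 0.070
outer loop
vertex -3.736 1.068 -0.512
vertex -3.62 0.692 -0.157
vertex -3.907 2.311 1.253
endloop
endfacet
facet normal 0.311 -0.600 -0.737
outer loop
vertex -3.62 0.692 -0.157
vertex -3.253 1.049 -0.293
vertex -3.138 0.673 0.062
endloop
endfacet
facet normal -0.335 -0.652 0.680
outer loop
vertex -3.62 0.692 -0.157
vertex -3.138 0.673 0.062
vertex -3.907 2.311 1.253
endloop
endfacet
facet normal 0.312 -0.600 -0.737
outer loop
vertex -3.138 0.673 0.062
vertex -3.253 1.049 -0.293
vertex -2.771 1.031 -0.074
endloop
endfacet
facet normal 0.569 -0.292 0.769
outer loop
vertex -3.138 0.673 0.062
vertex -2.771 1.031 -0.074
vertex -3.907 2.311 1.253
endloop
endfacet
facet normal 0.312 -0.601 -0.736
outer loop
vertex -2.771 1.031 -0.074
vertex -3.253 1.049 -0.293
vertex -2.886 1.407 -0.43
endloop
endfacet
facet normal 0.837 0.489 0.246
outer loop
vertex -2.771 1.031 -0.074
vertex -2.886 1.407 -0.43
vertex -3.907 2.311 1.253
endloop
endfacet

endsolid


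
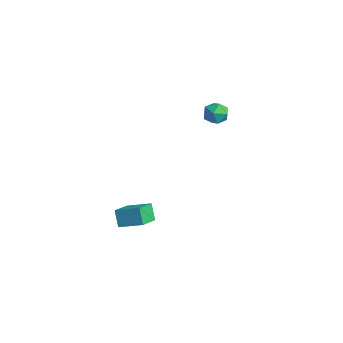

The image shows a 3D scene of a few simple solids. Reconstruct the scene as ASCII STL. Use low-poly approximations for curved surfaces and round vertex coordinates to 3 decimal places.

solid 
facet normal 0.397 0.668 0.629
outer loop
vertex -3.056 3.309 0.245
vertex -2.972 2.811 0.721
vertex -2.467 2.942 0.263
endloop
endfacet
facet normal 0.529 0.847 -0.049
outer loop
vertex -3.056 3.309 0.245
vertex -2.467 2.942 0.263
vertex -2.764 3.092 -0.346
endloop
endfacet
facet normal -0.097 0.918 -0.385
outer loop
vertex -3.056 3.309 0.245
vertex -2.764 3.092 -0.346
vertex -3.452 3.054 -0.264
endloop
endfacet
facet normal -0.615 0.783 0.086
outer loop
vertex -3.056 3.309 0.245
vertex -3.452 3.054 -0.264
vertex -3.581 2.88 0.395
endloop
endfacet
facet normal -0.310 0.629 0.713
outer loop
vertex -3.056 3.309 0.245
vertex -3.581 2.88 0.395
vertex -2.972 2.811 0.721
endloop
endfacet
facet normal 0.883 0.308 -0.355
outer loop
vertex -2.764 3.092 -0.346
vertex -2.467 2.942 0.263
vertex -2.499 2.46 -0.235
endloop
endfacet
facet normal 0.669 0.018 0.743
outer loop
vertex -2.467 2.942 0.263
vertex -2.972 2.811 0.721
vertex -2.628 2.286 0.424
endloop
endfacet
facet normal -0.475 -0.045 0.879
outer loop
vertex -2.972 2.811 0.721
vertex -3.581 2.88 0.395
vertex -3.316 2.248 0.506
endloop
endfacet
facet normal -0.969 0.205 -0.136
outer loop
vertex -3.581 2.88 0.395
vertex -3.452 3.054 -0.264
vertex -3.613 2.398 -0.103
endloop
endfacet
facet normal -0.130 0.422 -0.897
outer loop
vertex -3.452 3.054 -0.264
vertex -2.764 3.092 -0.346
vertex -3.108 2.529 -0.561
endloop
endfacet
facet normal 0.615 -0.783 -0.086
outer loop
vertex -3.024 2.031 -0.085
vertex -2.499 2.46 -0.235
vertex -2.628 2.286 0.424
endloop
endfacet
facet normal 0.097 -0.918 0.385
outer loop
vertex -3.024 2.031 -0.085
vertex -2.628 2.286 0.424
vertex -3.316 2.248 0.506
endloop
endfacet
facet normal -0.529 -0.847 0.049
outer loop
vertex -3.024 2.031 -0.085
vertex -3.316 2.248 0.506
vertex -3.613 2.398 -0.103
endloop
endfacet
facet normal -0.397 -0.668 -0.629
outer loop
vertex -3.024 2.031 -0.085
vertex -3.613 2.398 -0.103
vertex -3.108 2.529 -0.561
endloop
endfacet
facet normal 0.310 -0.629 -0.713
outer loop
vertex -3.024 2.031 -0.085
vertex -3.108 2.529 -0.561
vertex -2.499 2.46 -0.235
endloop
endfacet
facet normal 0.969 -0.205 0.136
outer loop
vertex -2.628 2.286 0.424
vertex -2.499 2.46 -0.235
vertex -2.467 2.942 0.263
endloop
endfacet
facet normal 0.130 -0.422 0.897
outer loop
vertex -3.316 2.248 0.506
vertex -2.628 2.286 0.424
vertex -2.972 2.811 0.721
endloop
endfacet
facet normal -0.883 -0.308 0.355
outer loop
vertex -3.613 2.398 -0.103
vertex -3.316 2.248 0.506
vertex -3.581 2.88 0.395
endloop
endfacet
facet normal -0.669 -0.018 -0.743
outer loop
vertex -3.108 2.529 -0.561
vertex -3.613 2.398 -0.103
vertex -3.452 3.054 -0.264
endloop
endfacet
facet normal 0.475 0.045 -0.879
outer loop
vertex -2.499 2.46 -0.235
vertex -3.108 2.529 -0.561
vertex -2.764 3.092 -0.346
endloop
endfacet
facet normal -0.520 0.766 -0.379
outer loop
vertex -0.941 -3.141 -2.87
vertex -0.11 -2.376 -2.464
vertex -0.485 -3.22 -3.654
endloop
endfacet
facet normal -0.692 -0.638 -0.338
outer loop
vertex 0.17 -4.184 -3.176
vertex -0.941 -3.141 -2.87
vertex -0.485 -3.22 -3.654
endloop
endfacet
facet normal -0.520 0.765 -0.379
outer loop
vertex -0.485 -3.22 -3.654
vertex -0.11 -2.376 -2.464
vertex 0.345 -2.455 -3.248
endloop
endfacet
facet normal 0.501 -0.087 -0.861
outer loop
vertex 0.345 -2.455 -3.248
vertex 0.17 -4.184 -3.176
vertex -0.485 -3.22 -3.654
endloop
endfacet
facet normal -0.501 0.087 0.861
outer loop
vertex -0.941 -3.141 -2.87
vertex 0.545 -3.34 -1.986
vertex -0.11 -2.376 -2.464
endloop
endfacet
facet normal -0.692 -0.638 -0.337
outer loop
vertex -0.285 -4.105 -2.392
vertex -0.941 -3.141 -2.87
vertex 0.17 -4.184 -3.176
endloop
endfacet
facet normal -0.501 0.086 0.861
outer loop
vertex -0.285 -4.105 -2.392
vertex 0.545 -3.34 -1.986
vertex -0.941 -3.141 -2.87
endloop
endfacet
facet normal 0.692 0.638 0.338
outer loop
vertex -0.11 -2.376 -2.464
vertex 0.545 -3.34 -1.986
vertex 0.345 -2.455 -3.248
endloop
endfacet
facet normal 0.501 -0.087 -0.861
outer loop
vertex 1.001 -3.419 -2.77
vertex 0.17 -4.184 -3.176
vertex 0.345 -2.455 -3.248
endloop
endfacet
facet normal 0.692 0.638 0.338
outer loop
vertex 0.345 -2.455 -3.248
vertex 0.545 -3.34 -1.986
vertex 1.001 -3.419 -2.77
endloop
endfacet
facet normal 0.520 -0.766 0.379
outer loop
vertex 1.001 -3.419 -2.77
vertex -0.285 -4.105 -2.392
vertex 0.17 -4.184 -3.176
endloop
endfacet
facet normal 0.520 -0.765 0.379
outer loop
vertex 0.545 -3.34 -1.986
vertex -0.285 -4.105 -2.392
vertex 1.001 -3.419 -2.77
endloop
endfacet

endsolid
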